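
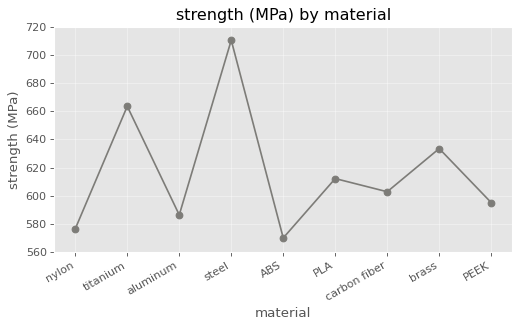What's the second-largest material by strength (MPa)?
titanium

Top 3: steel ≈ 720, titanium ≈ 660, brass ≈ 640.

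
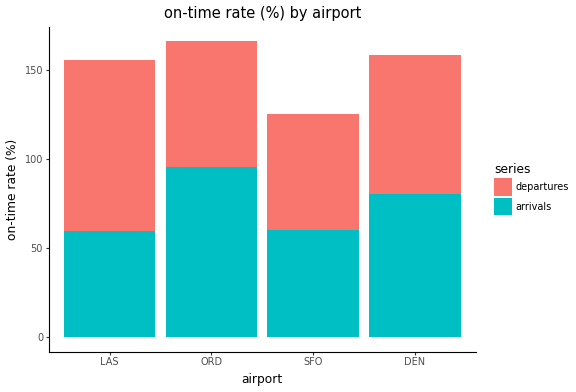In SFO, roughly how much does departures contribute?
≈ 60

departures top ≈ 120, bottom ≈ 60; segment ≈ 60.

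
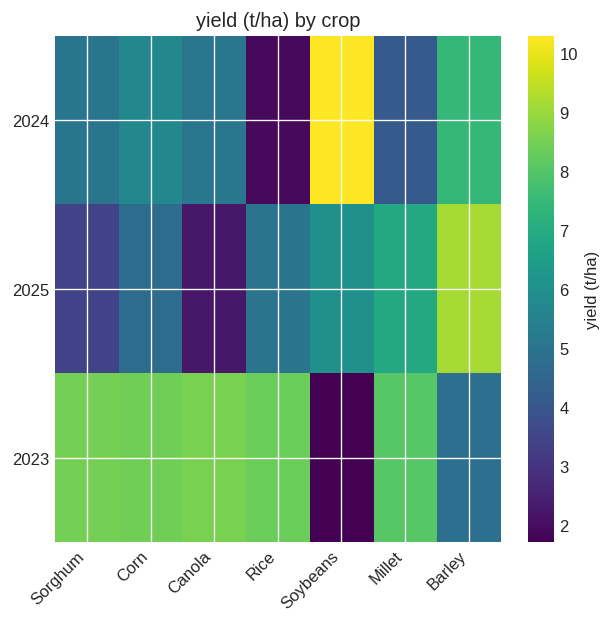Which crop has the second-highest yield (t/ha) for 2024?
Barley

Top 3 for 2024: Soybeans ≈ 10, Barley ≈ 7, Corn ≈ 6.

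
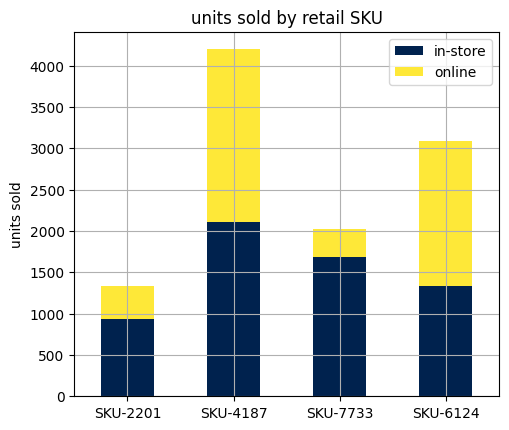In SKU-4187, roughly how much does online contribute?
≈ 2000

online top ≈ 4000, bottom ≈ 2000; segment ≈ 2000.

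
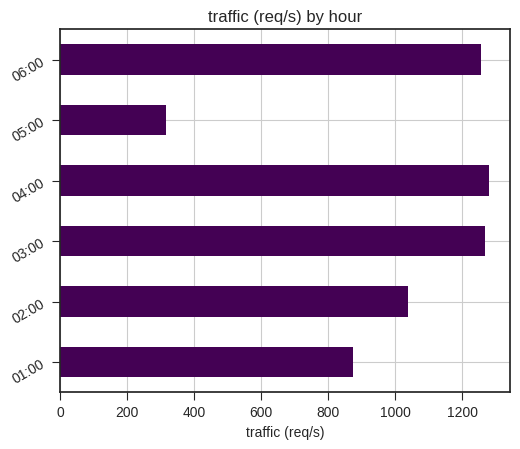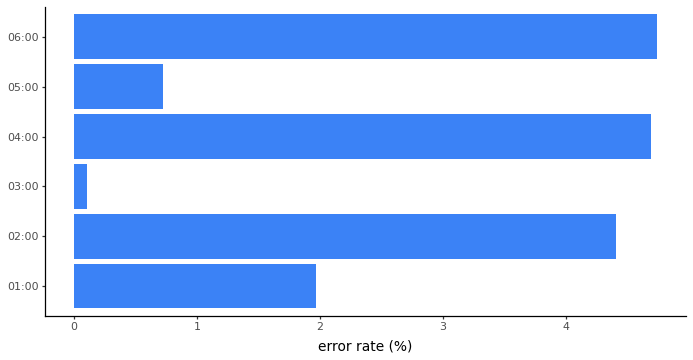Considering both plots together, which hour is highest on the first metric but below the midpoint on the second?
Chart 2 median error rate (%) ≈ 3; below-median hours: 01:00, 03:00, 05:00. Among those, 03:00 has the highest traffic (req/s) (≈ 1200).

03:00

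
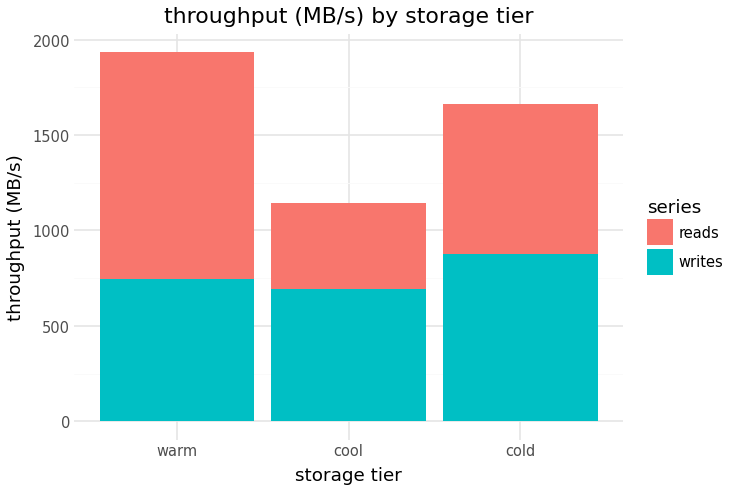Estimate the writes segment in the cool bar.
≈ 600

writes top ≈ 600, bottom ≈ 0; segment ≈ 600.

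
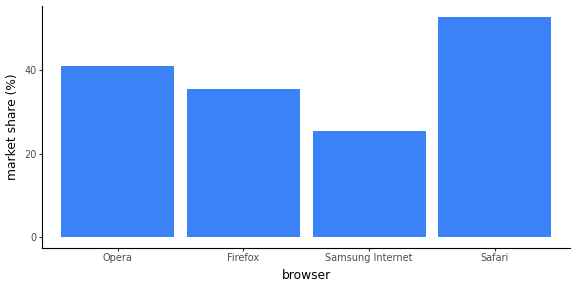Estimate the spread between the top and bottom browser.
≈ 30

Max Safari ≈ 55, min Samsung Internet ≈ 25; range ≈ 30.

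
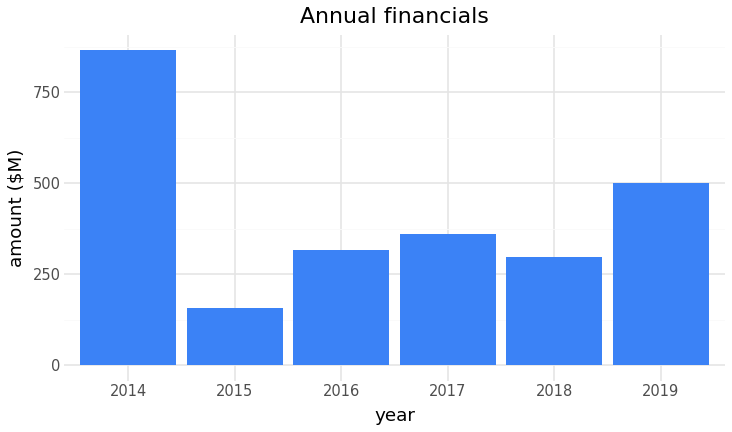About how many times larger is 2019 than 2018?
2019 ≈ 500, 2018 ≈ 300; 500/300 ≈ 1.67.

≈ 1.67×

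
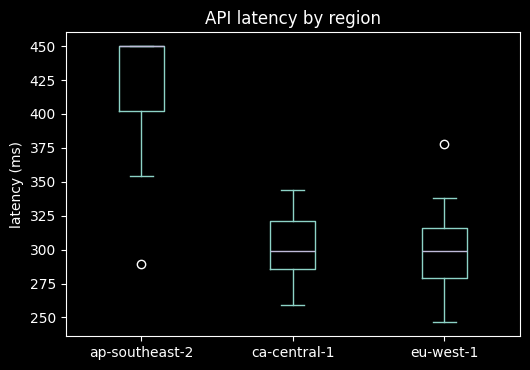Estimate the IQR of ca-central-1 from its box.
Q3 ≈ 320, Q1 ≈ 280; IQR ≈ 40.

≈ 40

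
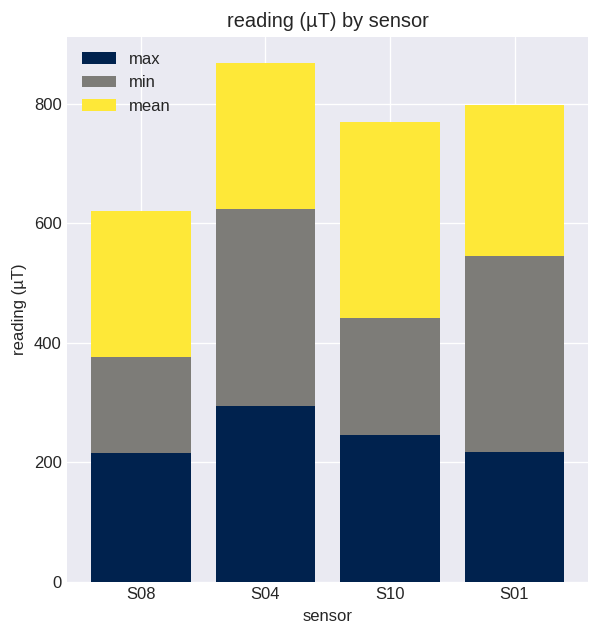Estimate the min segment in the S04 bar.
≈ 300

min top ≈ 600, bottom ≈ 300; segment ≈ 300.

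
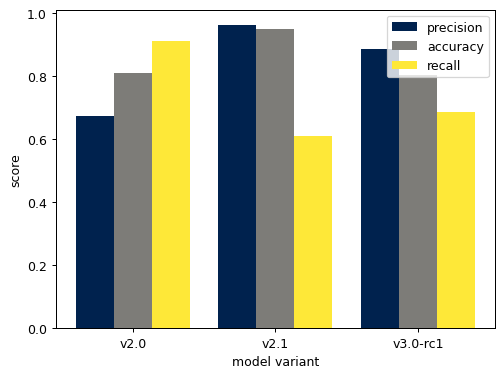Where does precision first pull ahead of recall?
v2.1

v2.0: precision ≈ 0.7 vs recall ≈ 0.9 (not yet); v2.1: precision ≈ 1.0 vs recall ≈ 0.6 (first crossover).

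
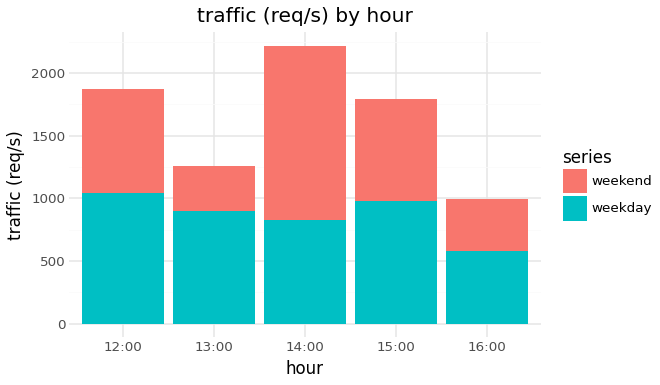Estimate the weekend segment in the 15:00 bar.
≈ 800

weekend top ≈ 1800, bottom ≈ 1000; segment ≈ 800.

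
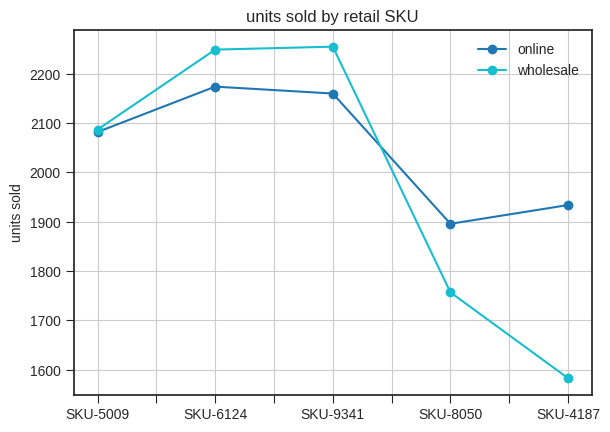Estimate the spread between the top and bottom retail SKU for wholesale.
Max SKU-9341 ≈ 2300, min SKU-4187 ≈ 1600; range ≈ 700.

≈ 700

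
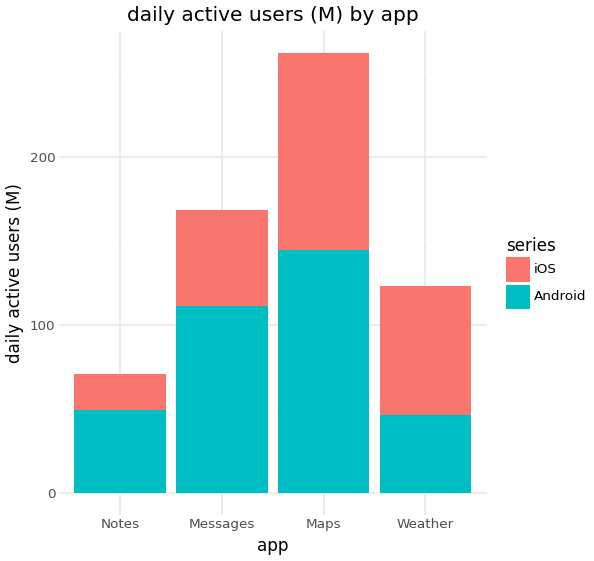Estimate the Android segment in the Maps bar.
≈ 150

Android top ≈ 150, bottom ≈ 0; segment ≈ 150.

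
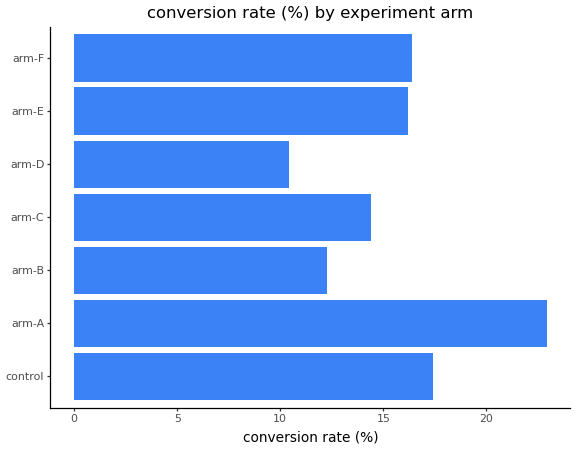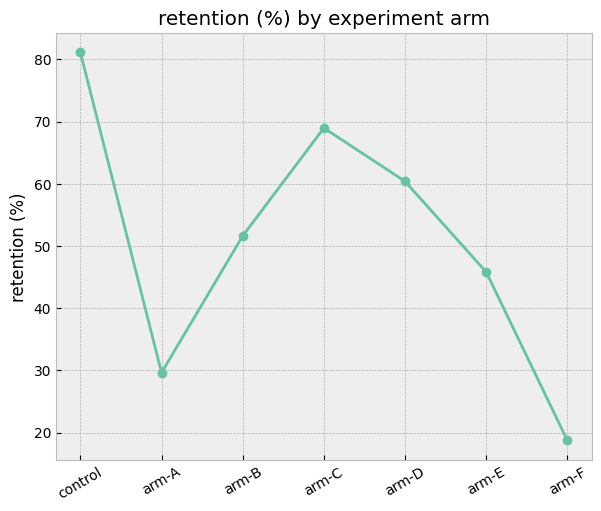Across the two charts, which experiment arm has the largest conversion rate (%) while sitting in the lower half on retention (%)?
arm-A

Chart 2 median retention (%) ≈ 50; below-median experiment arms: arm-A, arm-E, arm-F. Among those, arm-A has the highest conversion rate (%) (≈ 25).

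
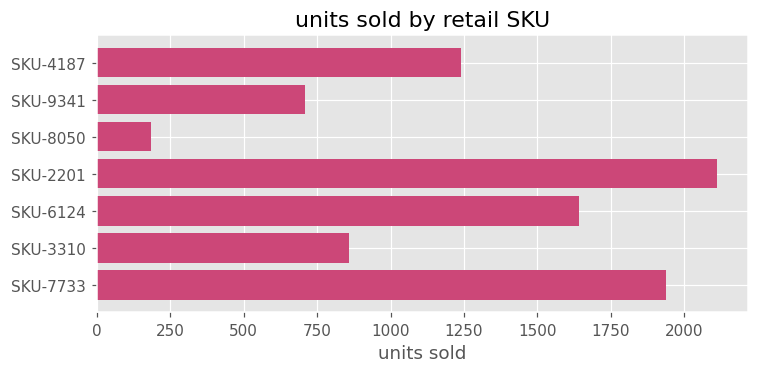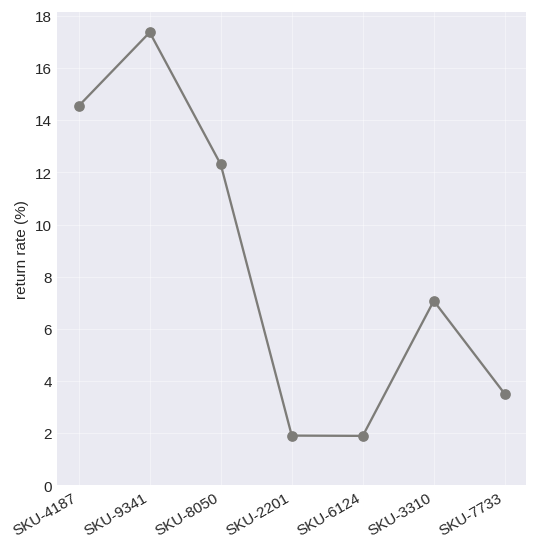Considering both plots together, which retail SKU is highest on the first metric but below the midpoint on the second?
SKU-2201

Chart 2 median return rate (%) ≈ 8; below-median retail SKUs: SKU-2201, SKU-6124, SKU-7733. Among those, SKU-2201 has the highest units sold (≈ 2200).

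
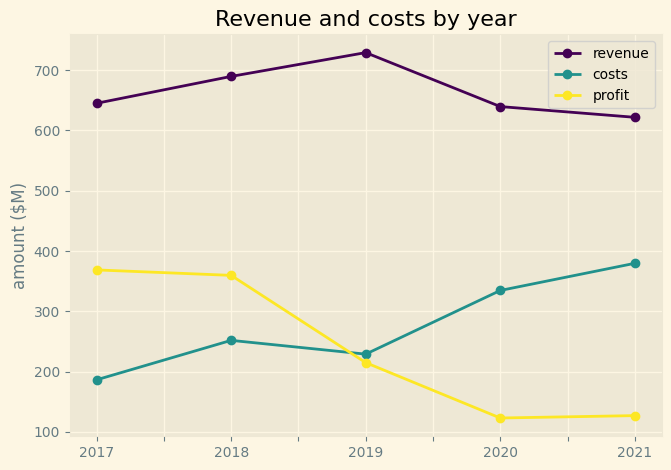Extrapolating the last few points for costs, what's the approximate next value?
Last three: 200, 300, 400 → slope ≈ 100/step → next ≈ 500.

≈ 500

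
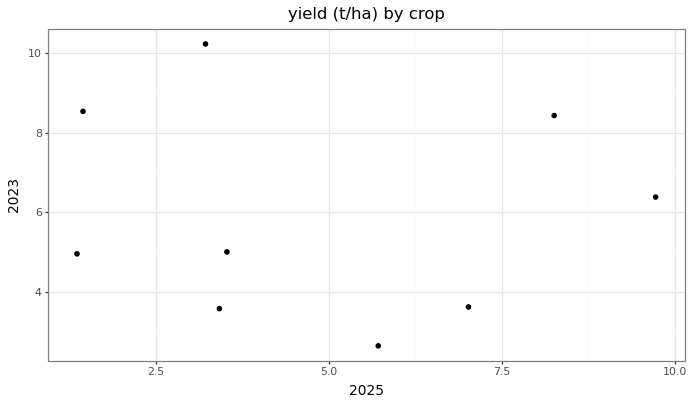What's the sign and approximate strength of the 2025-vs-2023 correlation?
no clear correlation

Points are roughly uncorrelated; weak (|r| ≈ 0.1).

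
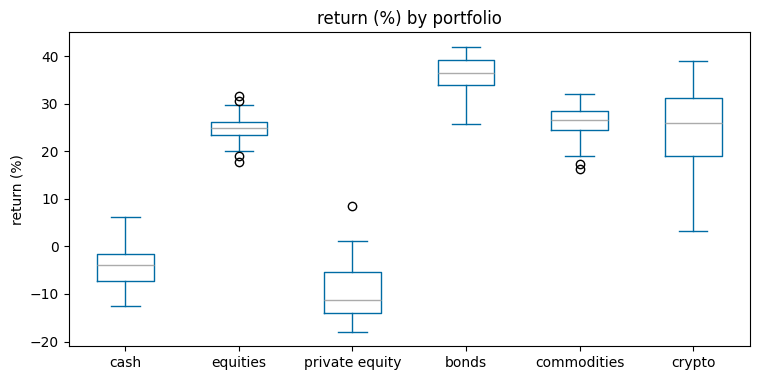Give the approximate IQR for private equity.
Q3 ≈ -5, Q1 ≈ -15; IQR ≈ 10.

≈ 10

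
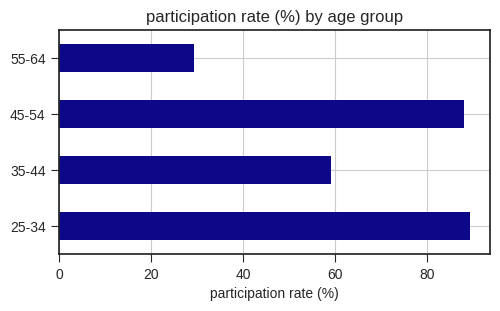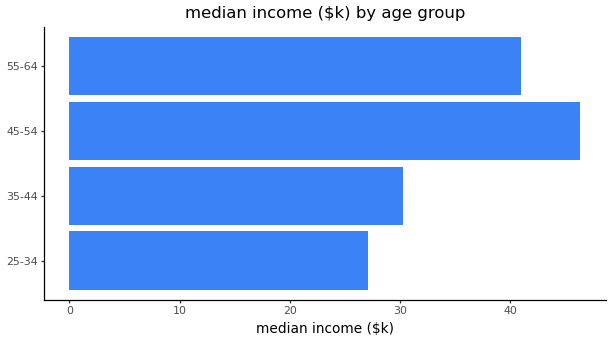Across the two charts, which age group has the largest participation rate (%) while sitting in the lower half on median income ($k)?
Chart 2 median median income ($k) ≈ 35; below-median age groups: 25-34, 35-44. Among those, 25-34 has the highest participation rate (%) (≈ 90).

25-34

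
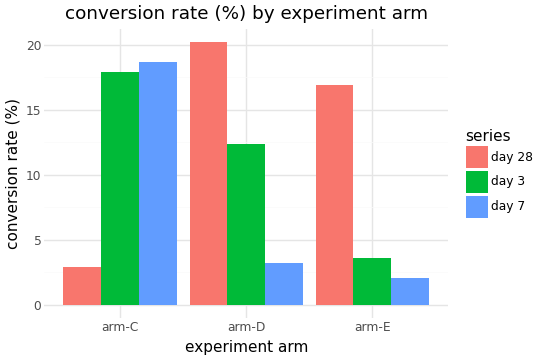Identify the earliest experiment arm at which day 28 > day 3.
arm-D

arm-C: day 28 ≈ 2 vs day 3 ≈ 18 (not yet); arm-D: day 28 ≈ 20 vs day 3 ≈ 12 (first crossover).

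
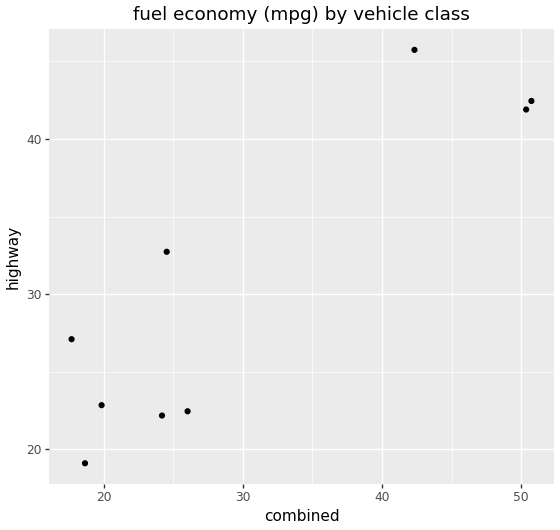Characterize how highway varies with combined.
positive, strong

Points are positively correlated; strong (|r| ≈ 0.9).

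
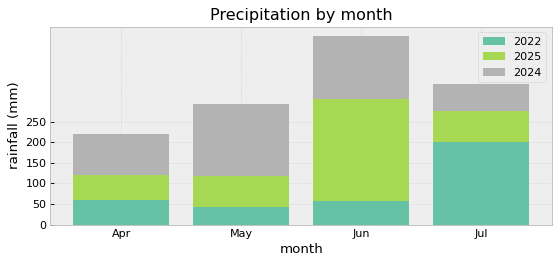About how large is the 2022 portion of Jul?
≈ 200

2022 top ≈ 200, bottom ≈ 0; segment ≈ 200.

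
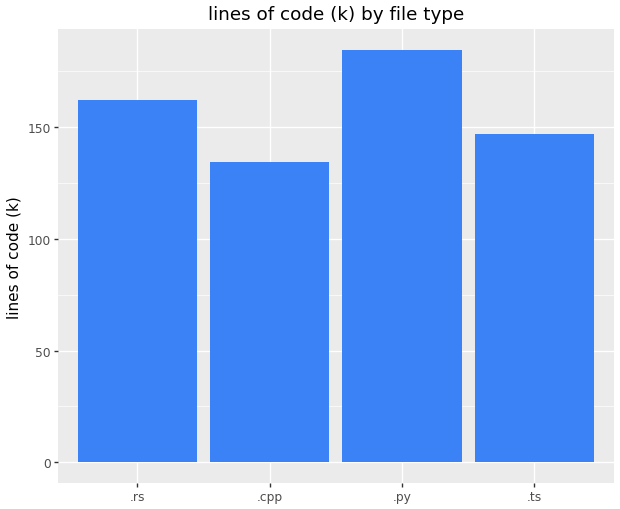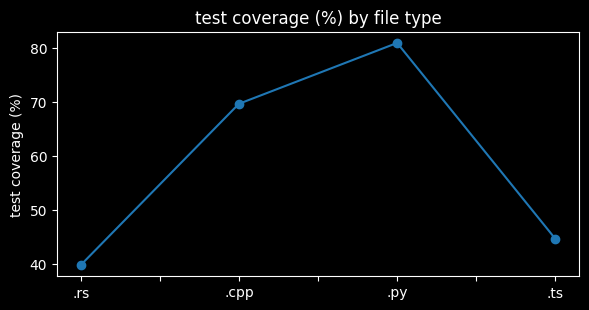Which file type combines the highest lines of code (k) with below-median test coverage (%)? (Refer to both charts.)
Chart 2 median test coverage (%) ≈ 60; below-median file types: .rs, .ts. Among those, .rs has the highest lines of code (k) (≈ 160).

.rs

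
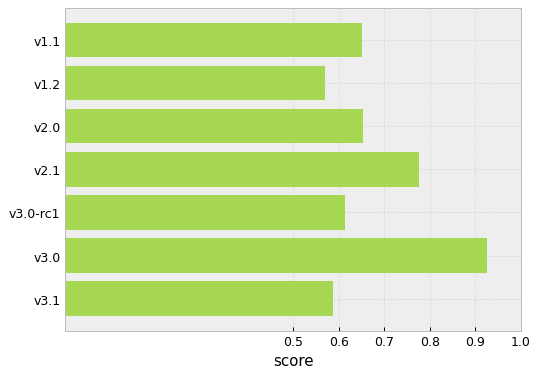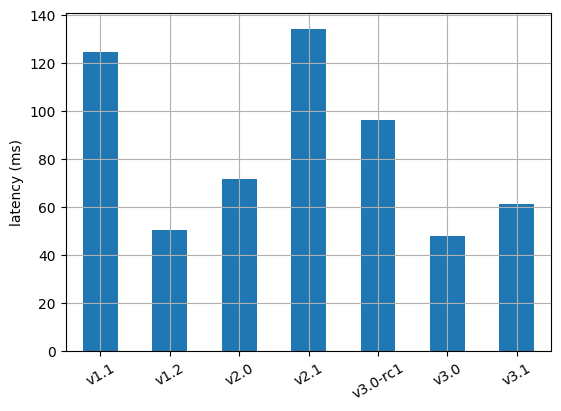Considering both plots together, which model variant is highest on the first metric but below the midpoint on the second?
v3.0

Chart 2 median latency (ms) ≈ 80; below-median model variants: v1.2, v3.0, v3.1. Among those, v3.0 has the highest score (≈ 0.9).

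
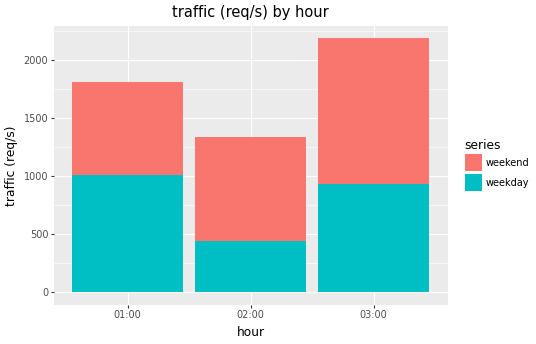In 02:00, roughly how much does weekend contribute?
weekend top ≈ 1400, bottom ≈ 400; segment ≈ 1000.

≈ 1000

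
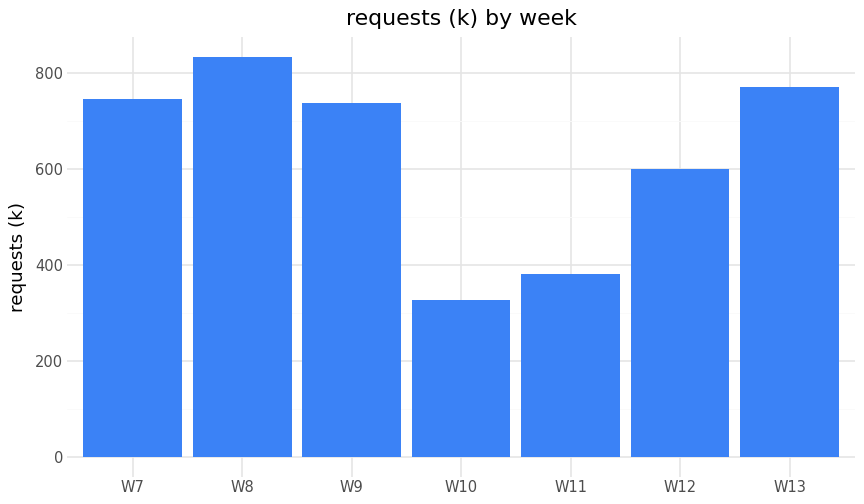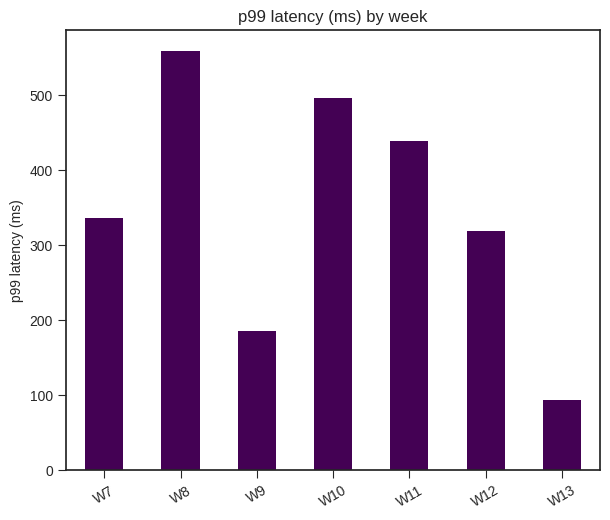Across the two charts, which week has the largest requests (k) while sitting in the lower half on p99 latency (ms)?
W13

Chart 2 median p99 latency (ms) ≈ 300; below-median weeks: W9, W12, W13. Among those, W13 has the highest requests (k) (≈ 800).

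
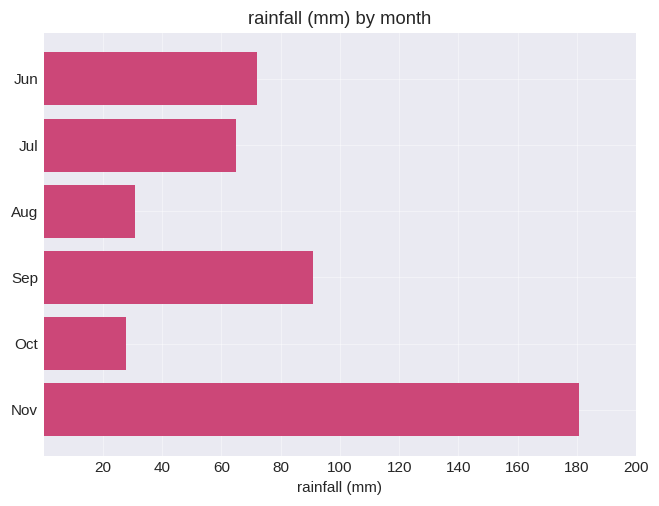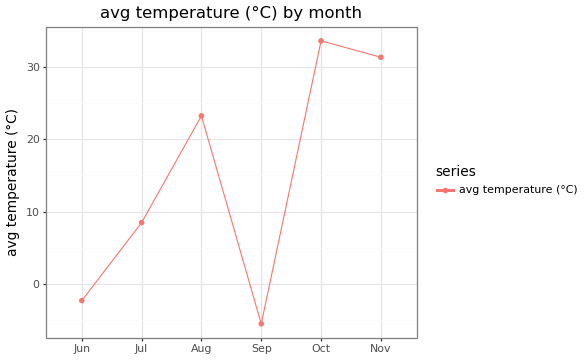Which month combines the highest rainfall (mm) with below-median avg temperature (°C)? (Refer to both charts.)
Sep

Chart 2 median avg temperature (°C) ≈ 15; below-median months: Jun, Jul, Sep. Among those, Sep has the highest rainfall (mm) (≈ 100).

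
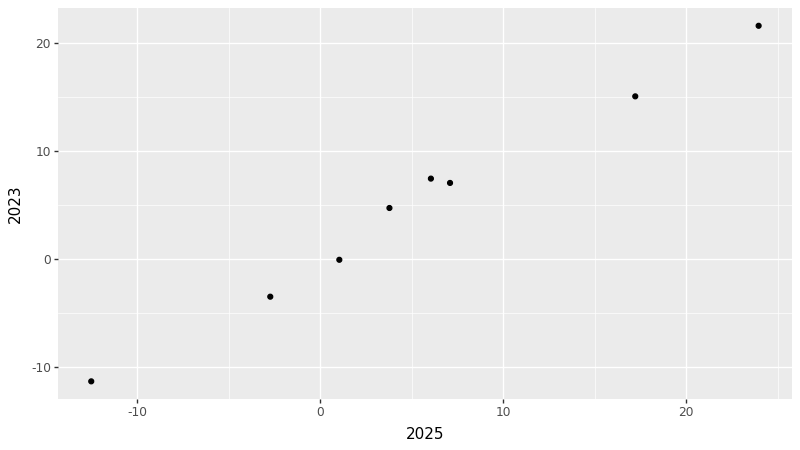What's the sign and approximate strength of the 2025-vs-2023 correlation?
positive, strong

Points are positively correlated; strong (|r| ≈ 1.0).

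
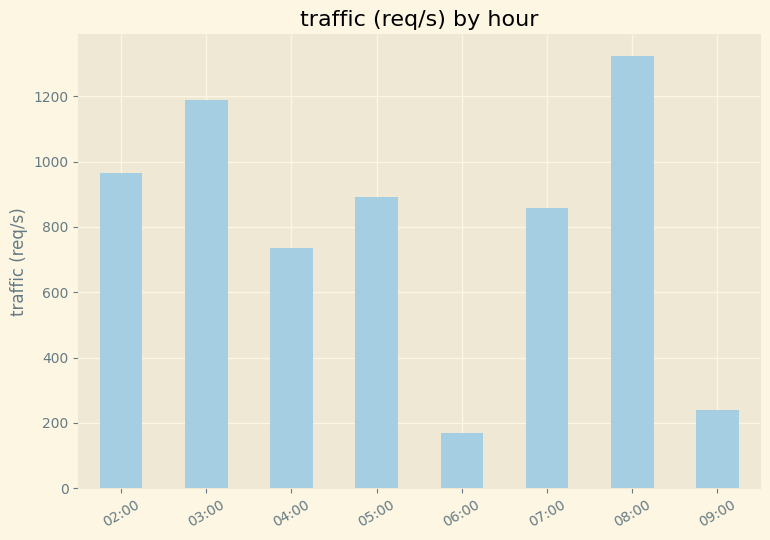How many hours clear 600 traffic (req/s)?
Above 600: 02:00, 03:00, 04:00, 05:00, 07:00, 08:00.

6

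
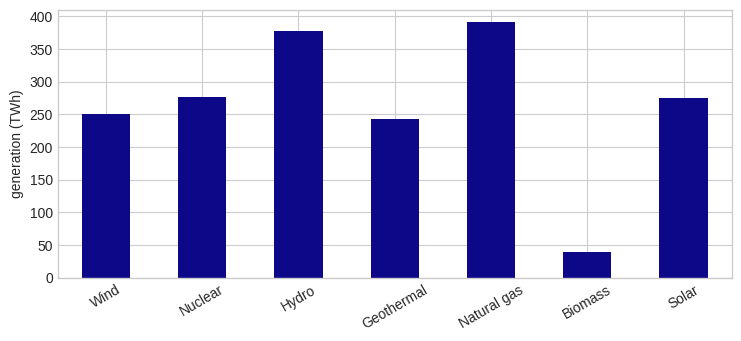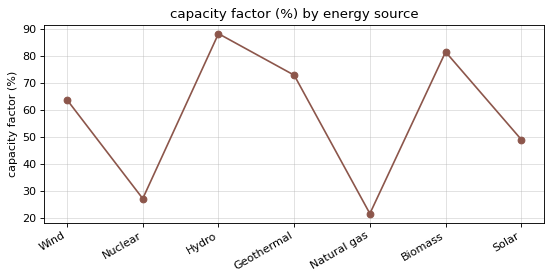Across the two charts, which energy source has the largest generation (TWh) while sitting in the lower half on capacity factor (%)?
Natural gas

Chart 2 median capacity factor (%) ≈ 60; below-median energy sources: Nuclear, Natural gas, Solar. Among those, Natural gas has the highest generation (TWh) (≈ 400).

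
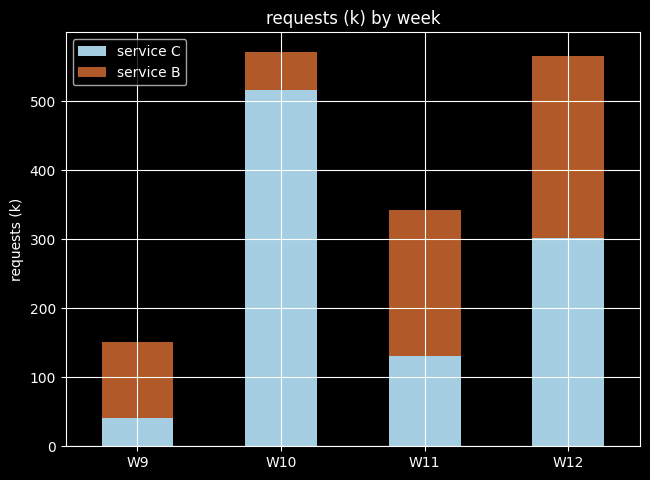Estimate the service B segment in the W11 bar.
≈ 200

service B top ≈ 350, bottom ≈ 150; segment ≈ 200.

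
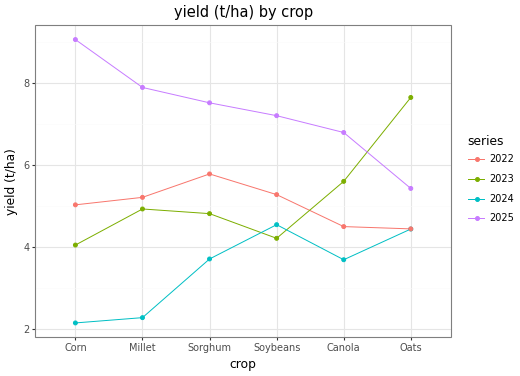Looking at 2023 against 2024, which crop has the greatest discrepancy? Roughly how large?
Oats, ≈ 4 t/ha

Oats: 2023 ≈ 8, 2024 ≈ 4 → gap ≈ 4. Next-largest (Millet) is only ≈ 3.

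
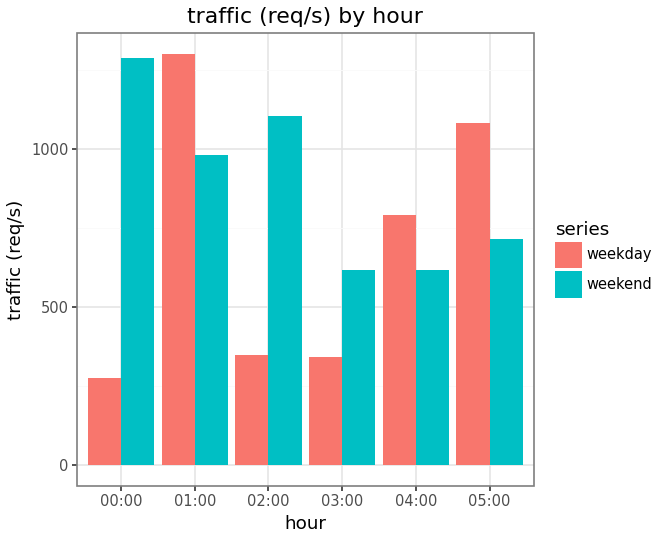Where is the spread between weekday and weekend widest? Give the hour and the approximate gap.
00:00, ≈ 1000 req/s

00:00: weekday ≈ 200, weekend ≈ 1200 → gap ≈ 1000. Next-largest (02:00) is only ≈ 800.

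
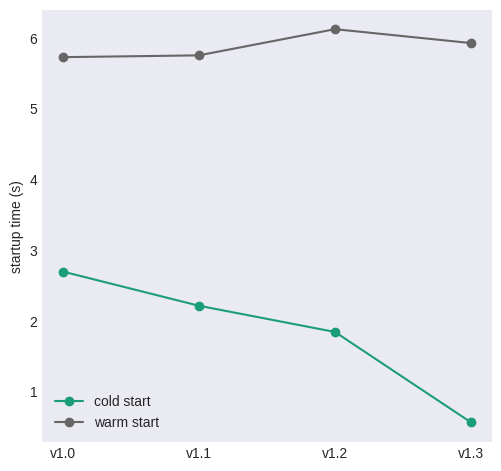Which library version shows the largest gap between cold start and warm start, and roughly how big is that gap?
v1.3, ≈ 5.5 s

v1.3: cold start ≈ 0.5, warm start ≈ 6.0 → gap ≈ 5.5. Next-largest (v1.2) is only ≈ 4.0.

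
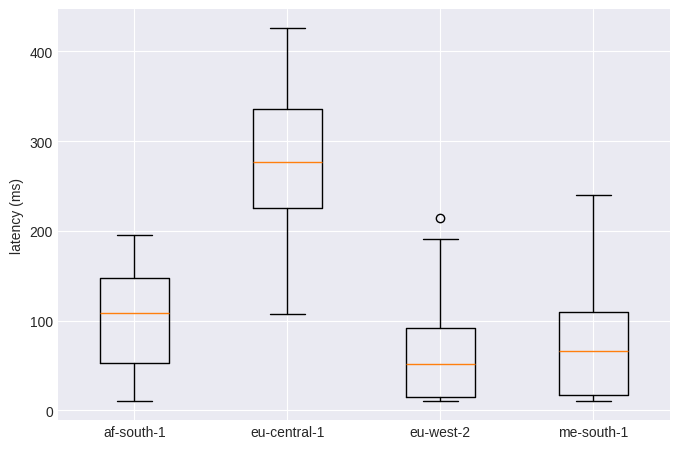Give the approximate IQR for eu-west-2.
≈ 75

Q3 ≈ 100, Q1 ≈ 25; IQR ≈ 75.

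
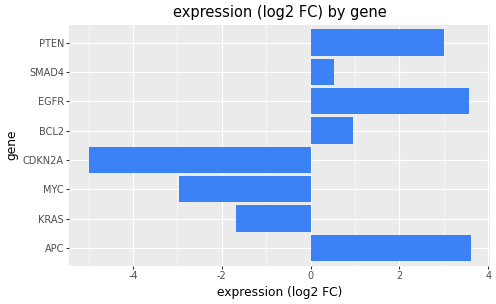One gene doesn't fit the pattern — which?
CDKN2A ≈ -5; the rest sit between ≈ -3 and ≈ 4.

CDKN2A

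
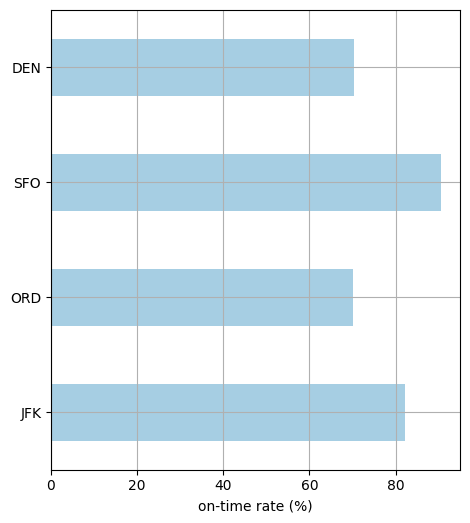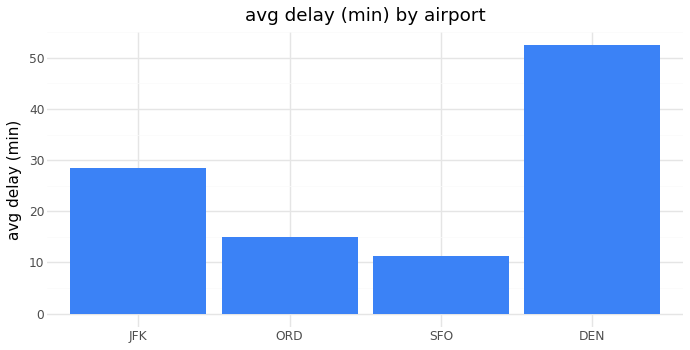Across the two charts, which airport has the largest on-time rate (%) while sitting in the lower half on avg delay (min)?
SFO

Chart 2 median avg delay (min) ≈ 20; below-median airports: ORD, SFO. Among those, SFO has the highest on-time rate (%) (≈ 90).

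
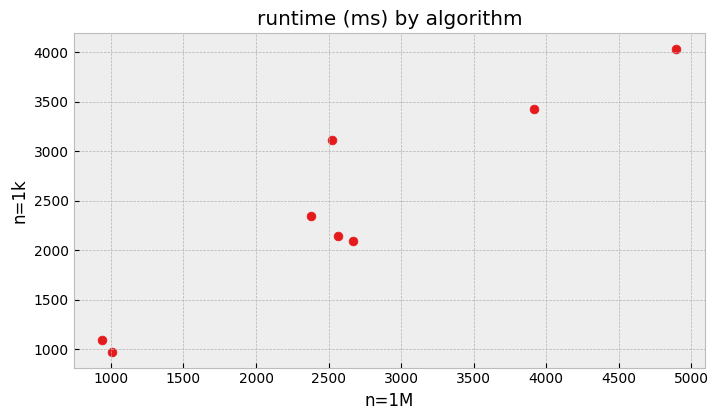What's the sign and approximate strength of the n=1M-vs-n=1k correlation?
positive, strong

Points are positively correlated; strong (|r| ≈ 0.9).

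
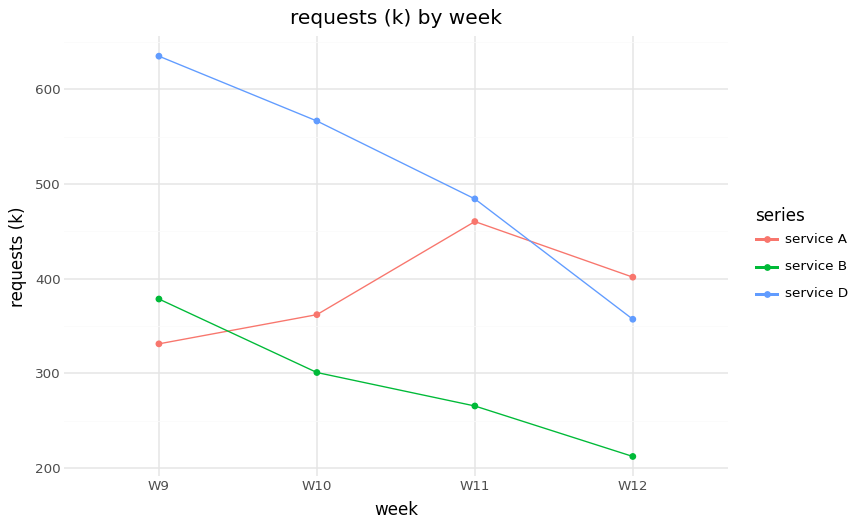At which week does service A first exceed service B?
W9: service A ≈ 350 vs service B ≈ 400 (not yet); W10: service A ≈ 350 vs service B ≈ 300 (first crossover).

W10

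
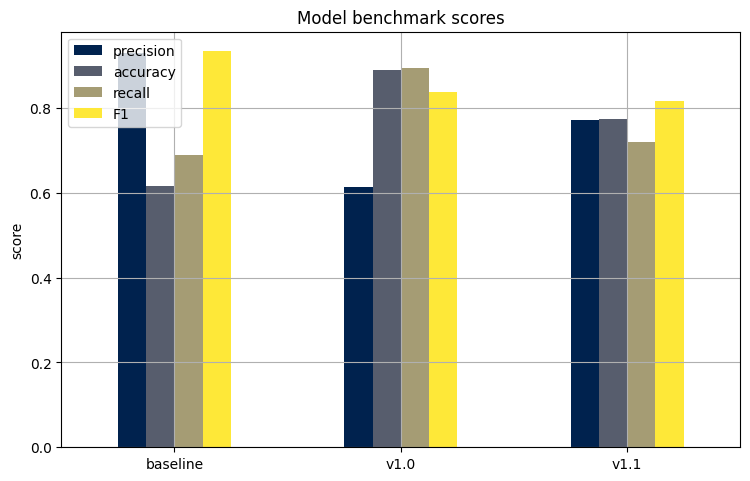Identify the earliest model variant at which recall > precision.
v1.0

baseline: recall ≈ 0.7 vs precision ≈ 0.9 (not yet); v1.0: recall ≈ 0.9 vs precision ≈ 0.6 (first crossover).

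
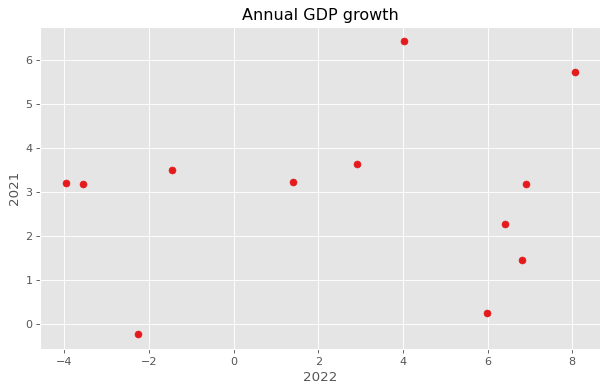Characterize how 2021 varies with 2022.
Points are roughly uncorrelated; weak (|r| ≈ 0.1).

no clear correlation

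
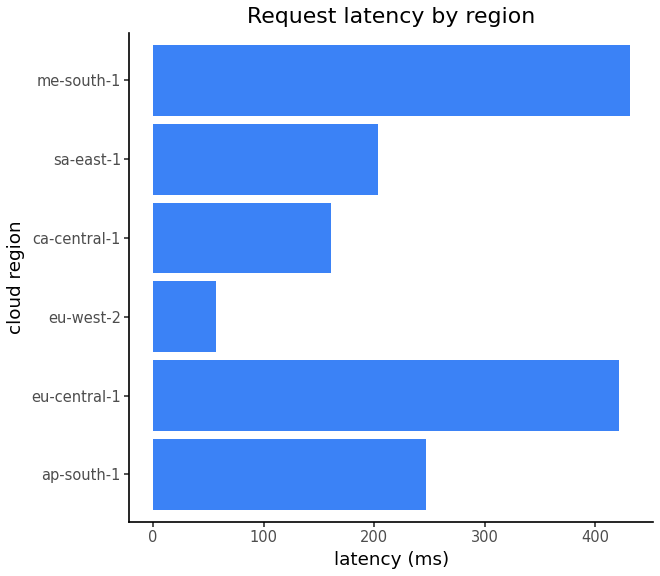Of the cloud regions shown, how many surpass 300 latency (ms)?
2

Above 300: eu-central-1, me-south-1.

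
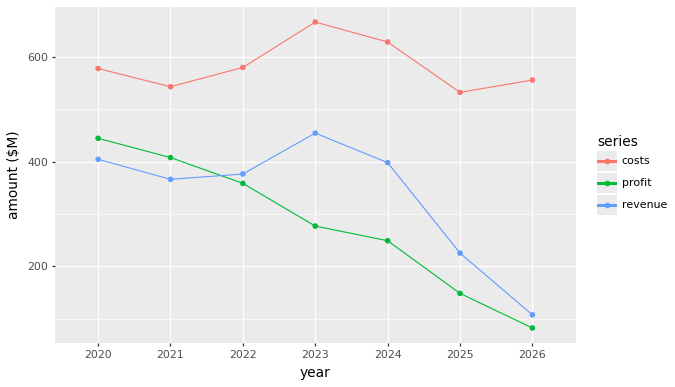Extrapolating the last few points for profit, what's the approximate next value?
Last three: 250, 150, 100 → slope ≈ -75/step → next ≈ 25.

≈ 25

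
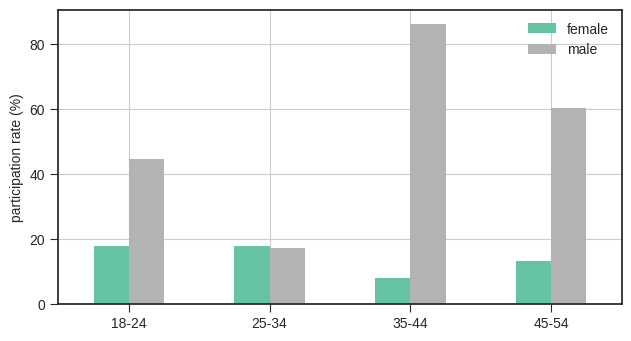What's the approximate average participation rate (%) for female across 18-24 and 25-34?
≈ 20

(20 + 20) / 2 ≈ 20.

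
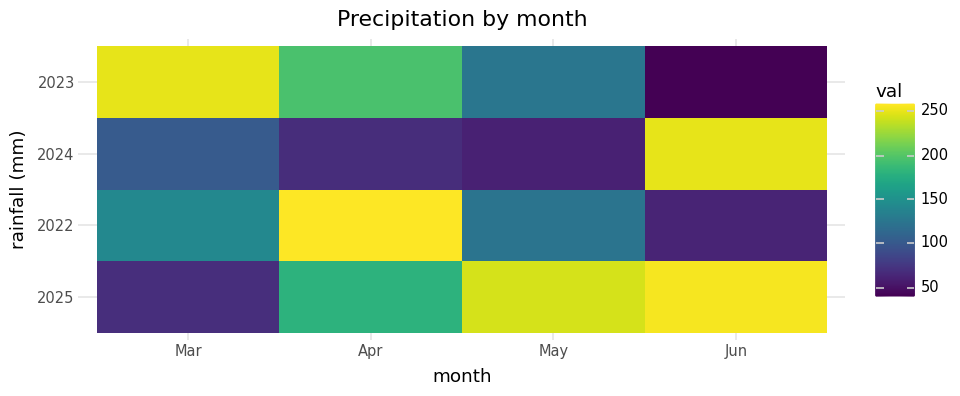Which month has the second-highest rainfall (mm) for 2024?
Mar

Top 3 for 2024: Jun ≈ 240, Mar ≈ 100, Apr ≈ 60.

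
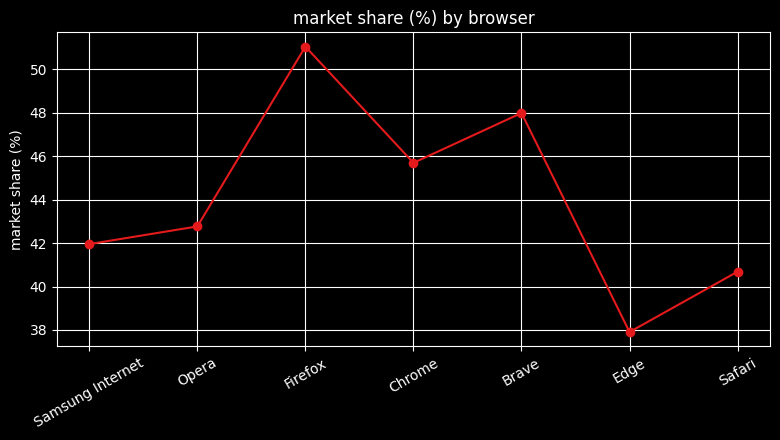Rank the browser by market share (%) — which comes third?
Top 4: Firefox ≈ 52, Brave ≈ 48, Chrome ≈ 46, Opera ≈ 42.

Chrome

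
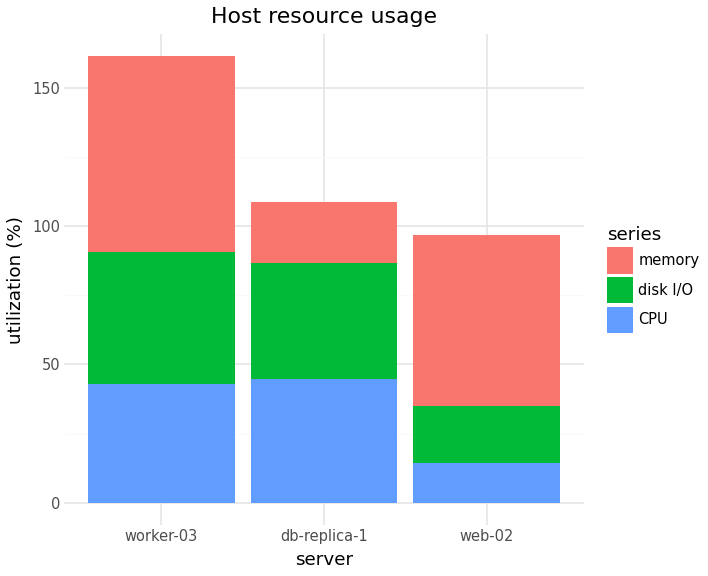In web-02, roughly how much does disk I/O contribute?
≈ 20

disk I/O top ≈ 40, bottom ≈ 20; segment ≈ 20.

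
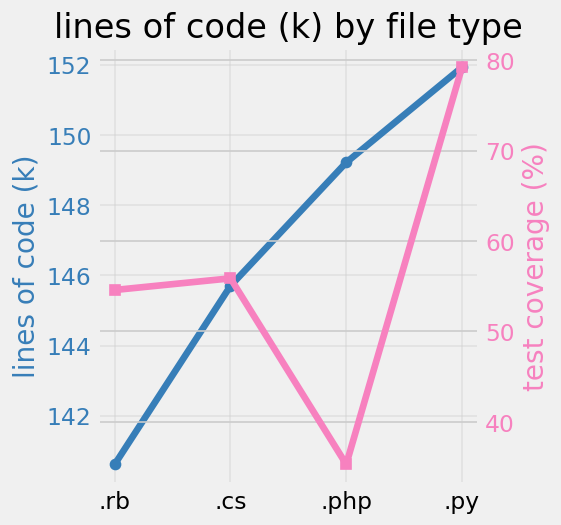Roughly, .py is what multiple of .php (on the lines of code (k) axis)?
.py ≈ 152, .php ≈ 149; 152/149 ≈ 1.02.

≈ 1.02×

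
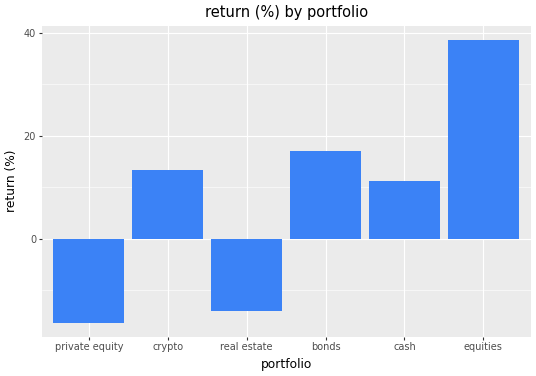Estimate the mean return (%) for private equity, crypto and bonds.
≈ 5

(-15 + 15 + 15) / 3 ≈ 5.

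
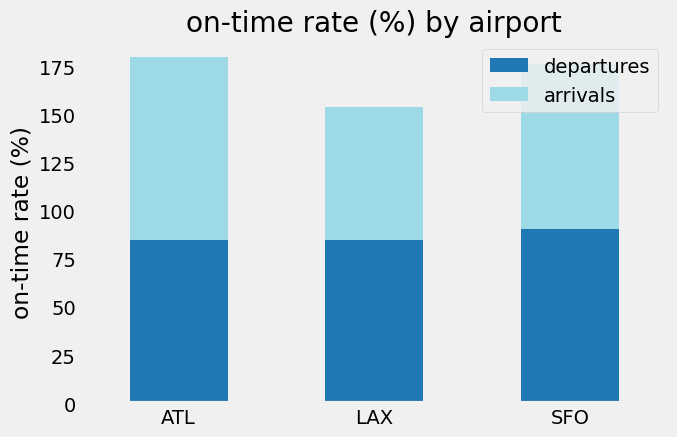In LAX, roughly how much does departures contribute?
≈ 80

departures top ≈ 80, bottom ≈ 0; segment ≈ 80.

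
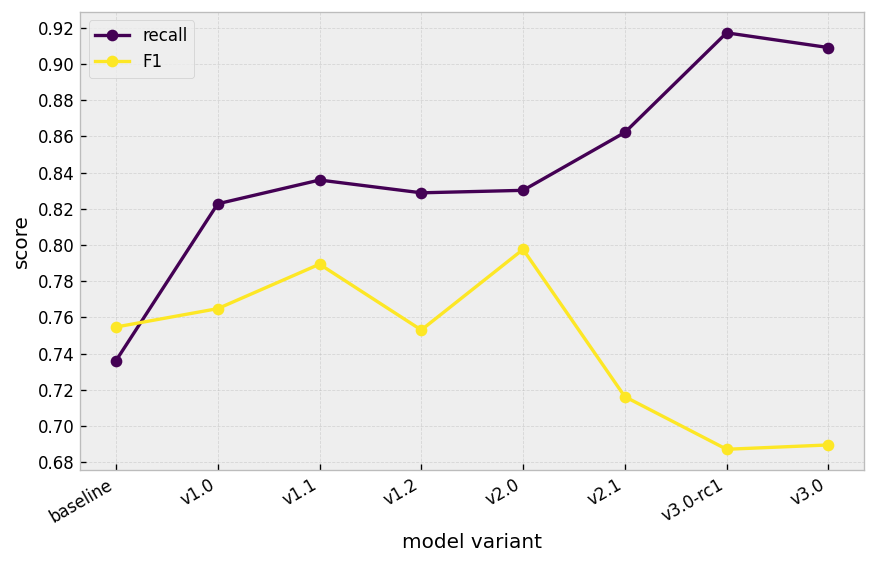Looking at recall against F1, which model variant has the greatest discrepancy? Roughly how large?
v3.0-rc1: recall ≈ 0.92, F1 ≈ 0.68 → gap ≈ 0.24. Next-largest (v3.0) is only ≈ 0.22.

v3.0-rc1, ≈ 0.24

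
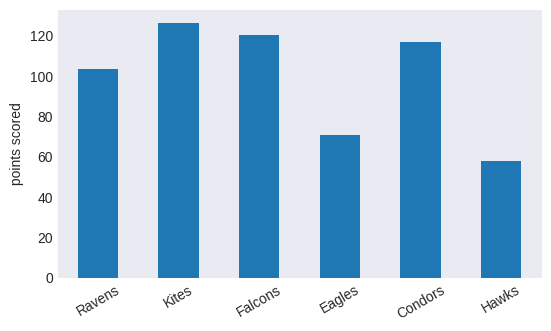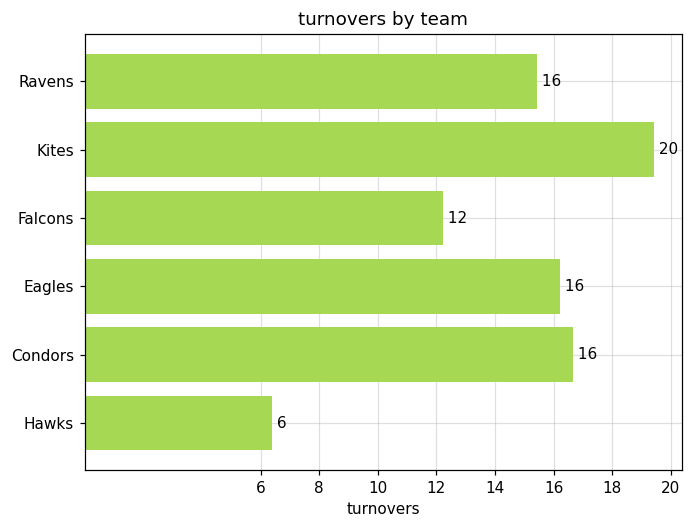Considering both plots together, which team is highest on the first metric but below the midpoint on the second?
Chart 2 median turnovers ≈ 16; below-median teams: Ravens, Falcons, Hawks. Among those, Falcons has the highest points scored (≈ 120).

Falcons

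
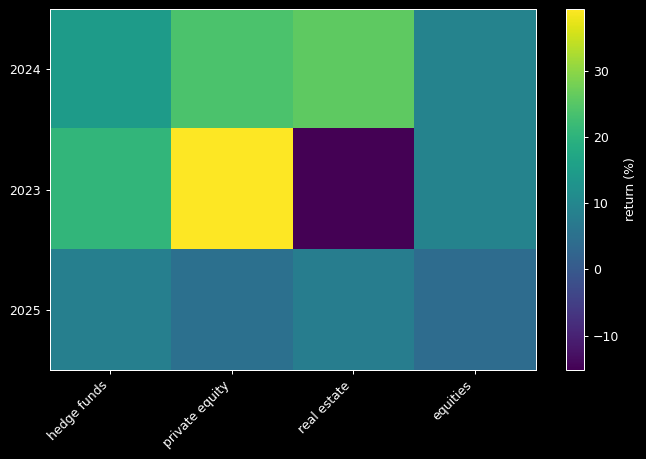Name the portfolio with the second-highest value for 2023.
Top 3 for 2023: private equity ≈ 40, hedge funds ≈ 20, equities ≈ 10.

hedge funds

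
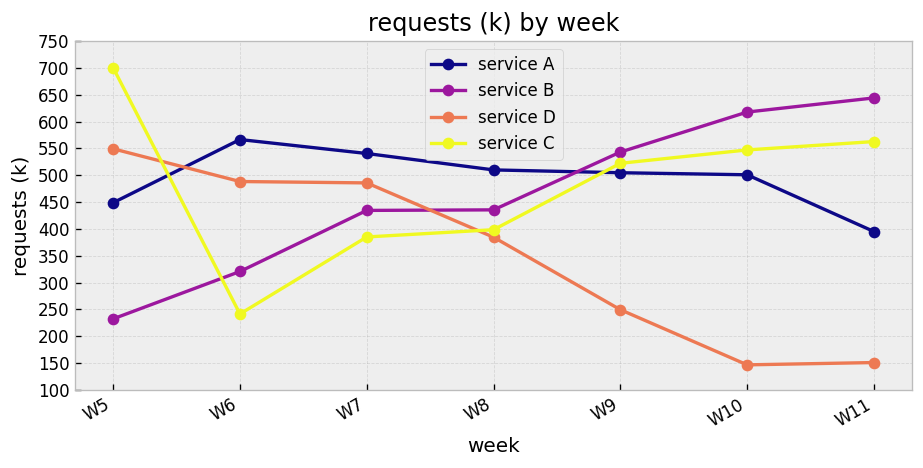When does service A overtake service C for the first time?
W5: service A ≈ 450 vs service C ≈ 700 (not yet); W6: service A ≈ 550 vs service C ≈ 250 (first crossover).

W6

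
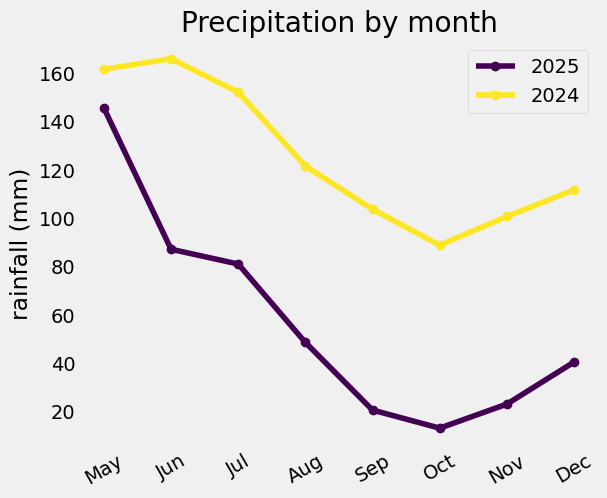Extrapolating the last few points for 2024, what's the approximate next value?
Last three: 80, 100, 120 → slope ≈ 20/step → next ≈ 140.

≈ 140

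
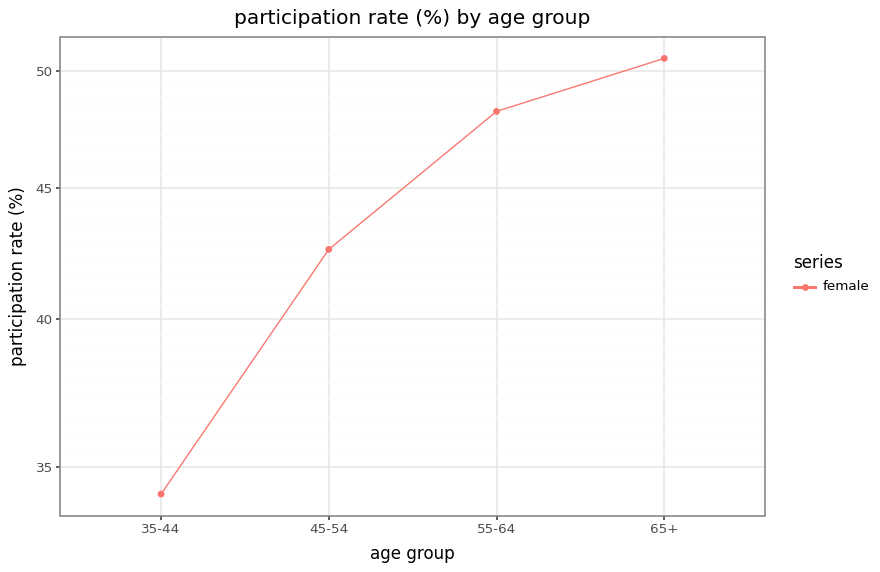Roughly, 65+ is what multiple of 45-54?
≈ 1.19×

65+ ≈ 50, 45-54 ≈ 42; 50/42 ≈ 1.19.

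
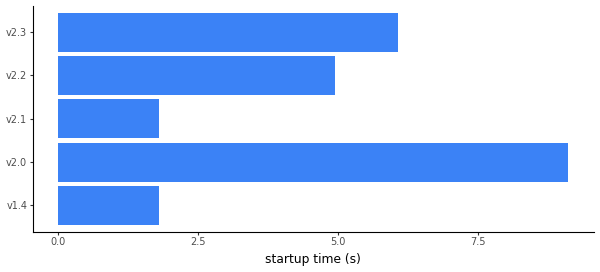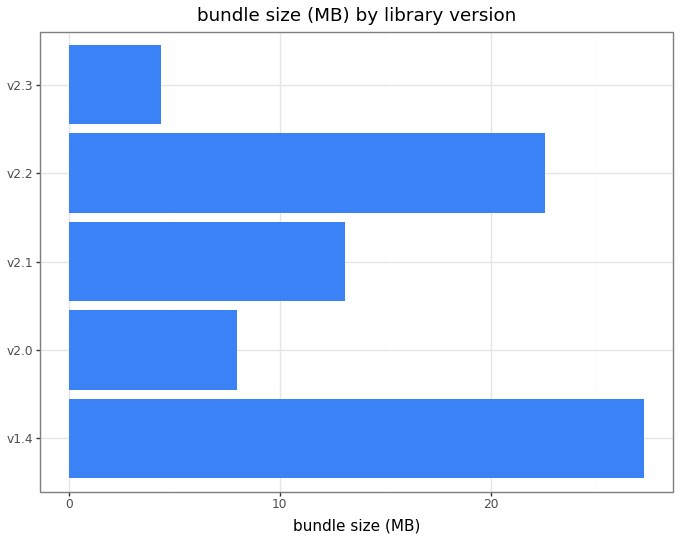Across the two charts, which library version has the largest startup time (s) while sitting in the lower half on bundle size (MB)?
v2.0

Chart 2 median bundle size (MB) ≈ 15; below-median library versions: v2.0, v2.3. Among those, v2.0 has the highest startup time (s) (≈ 9).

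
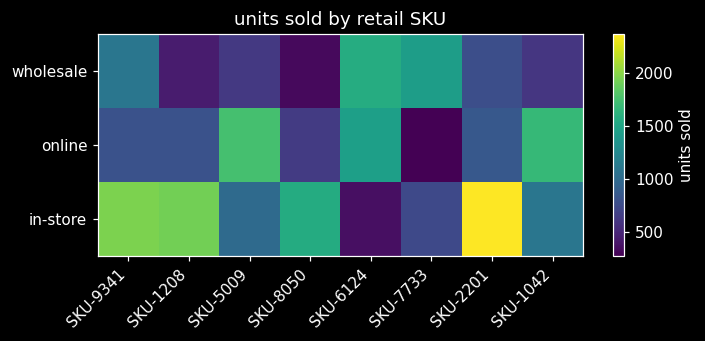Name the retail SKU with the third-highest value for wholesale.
SKU-9341

Top 4 for wholesale: SKU-6124 ≈ 1600, SKU-7733 ≈ 1400, SKU-9341 ≈ 1000, SKU-2201 ≈ 800.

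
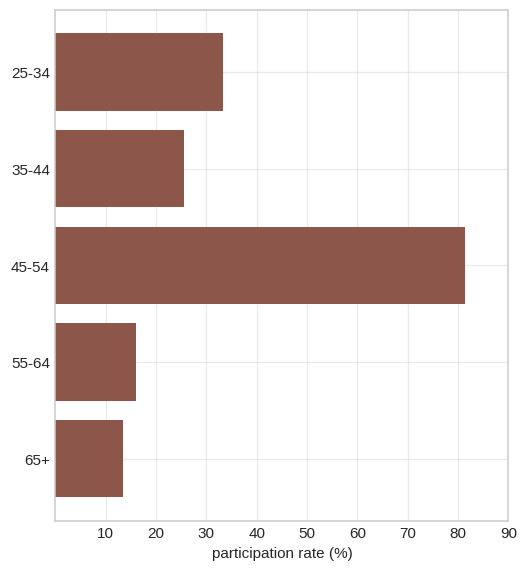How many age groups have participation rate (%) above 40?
Above 40: 45-54.

1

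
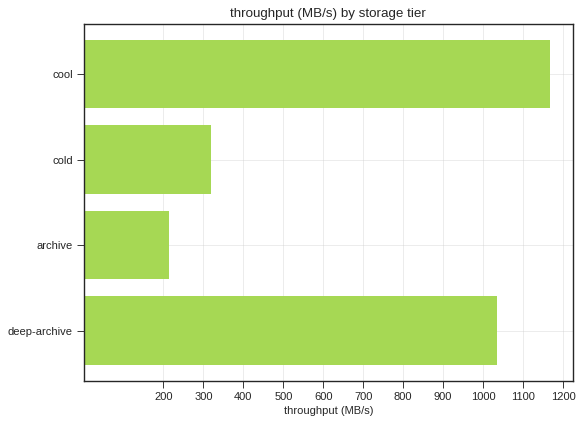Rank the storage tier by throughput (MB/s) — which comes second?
Top 3: cool ≈ 1200, deep-archive ≈ 1000, cold ≈ 300.

deep-archive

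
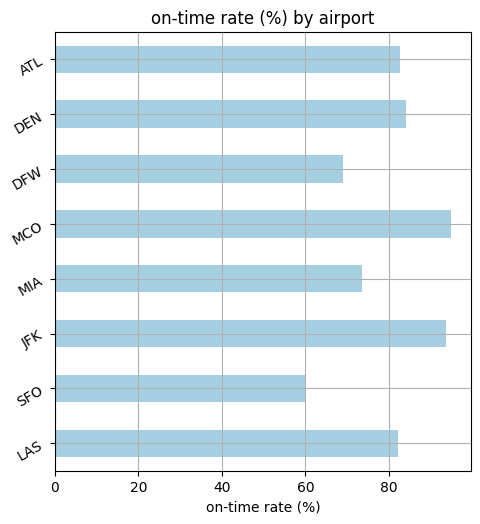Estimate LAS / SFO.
LAS ≈ 80, SFO ≈ 60; 80/60 ≈ 1.33.

≈ 1.33×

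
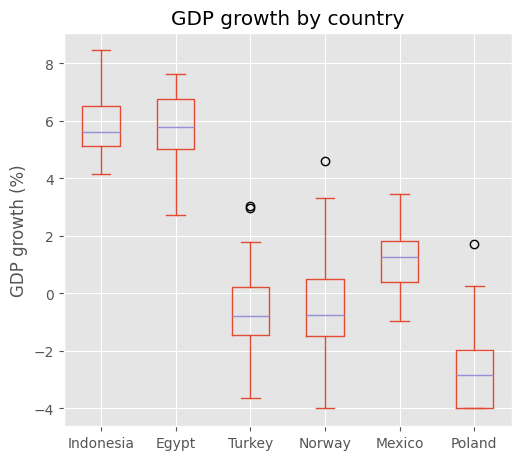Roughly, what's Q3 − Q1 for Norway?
≈ 2

Q3 ≈ 1, Q1 ≈ -1; IQR ≈ 2.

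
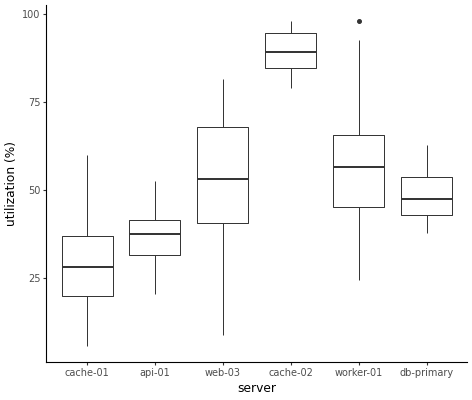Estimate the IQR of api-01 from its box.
≈ 10

Q3 ≈ 40, Q1 ≈ 30; IQR ≈ 10.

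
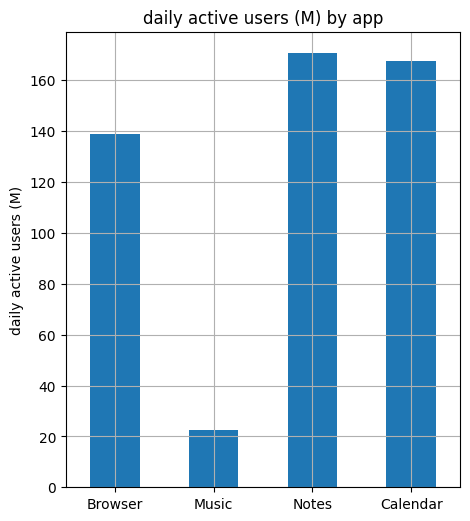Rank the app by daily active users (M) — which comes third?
Browser

Top 4: Notes ≈ 180, Calendar ≈ 160, Browser ≈ 140, Music ≈ 20.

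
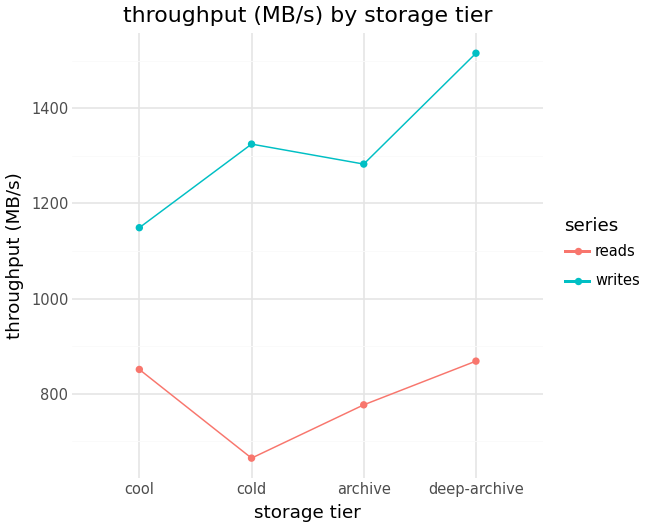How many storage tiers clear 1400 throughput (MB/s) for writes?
Above 1400: deep-archive.

1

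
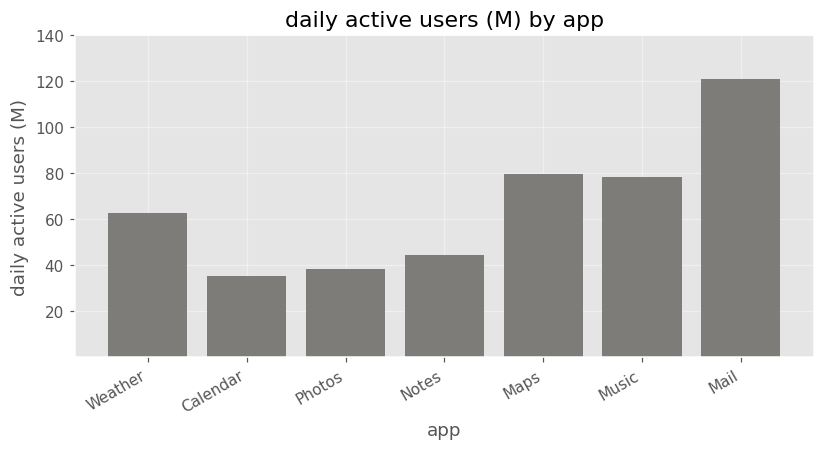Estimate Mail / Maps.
≈ 1.5×

Mail ≈ 120, Maps ≈ 80; 120/80 ≈ 1.5.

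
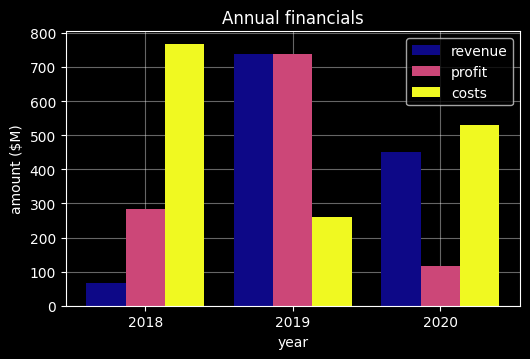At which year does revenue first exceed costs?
2019

2018: revenue ≈ 100 vs costs ≈ 800 (not yet); 2019: revenue ≈ 700 vs costs ≈ 300 (first crossover).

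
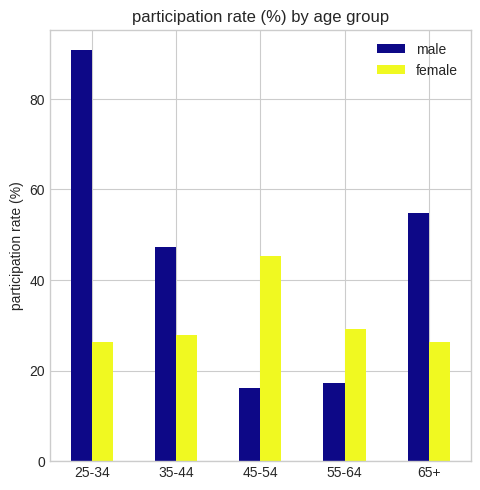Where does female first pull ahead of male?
45-54

35-44: female ≈ 30 vs male ≈ 50 (not yet); 45-54: female ≈ 50 vs male ≈ 20 (first crossover).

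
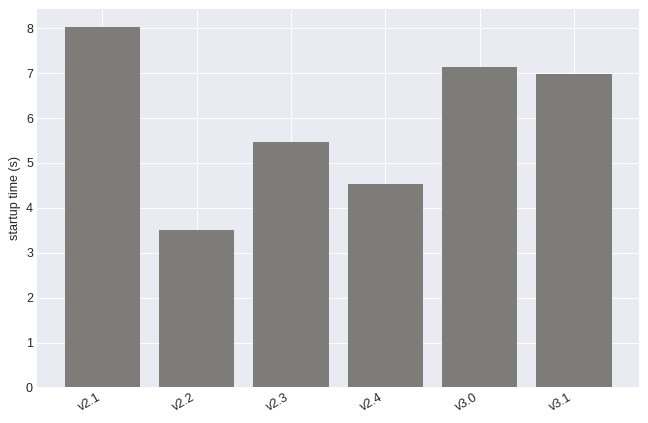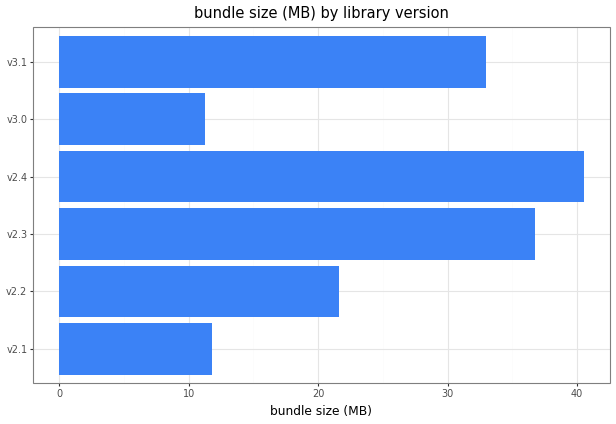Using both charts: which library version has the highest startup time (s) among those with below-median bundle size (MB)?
Chart 2 median bundle size (MB) ≈ 25; below-median library versions: v2.1, v2.2, v3.0. Among those, v2.1 has the highest startup time (s) (≈ 8).

v2.1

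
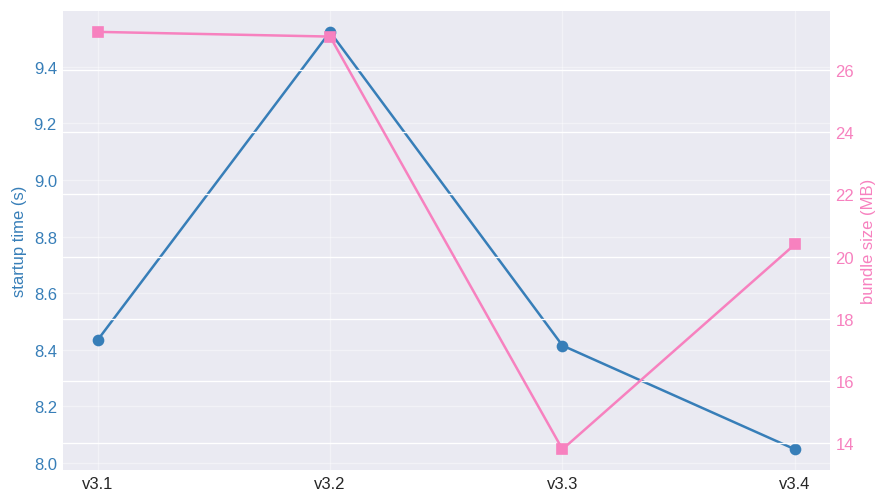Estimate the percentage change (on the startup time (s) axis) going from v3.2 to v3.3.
v3.2 ≈ 9.6, v3.3 ≈ 8.4; (8.4 − 9.6) / 9.6 ≈ -12.5%.

≈ -12.5%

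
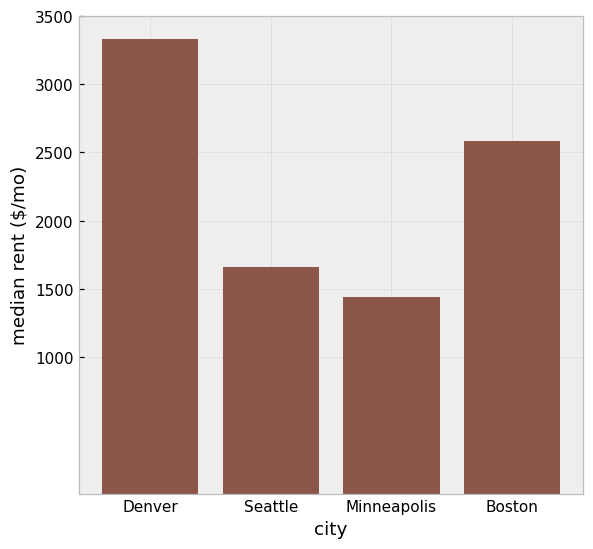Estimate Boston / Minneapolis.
Boston ≈ 2500, Minneapolis ≈ 1500; 2500/1500 ≈ 1.67.

≈ 1.67×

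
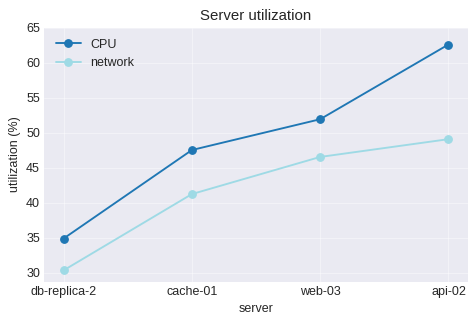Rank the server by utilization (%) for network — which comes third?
cache-01

Top 4 for network: api-02 ≈ 50, web-03 ≈ 45, cache-01 ≈ 40, db-replica-2 ≈ 30.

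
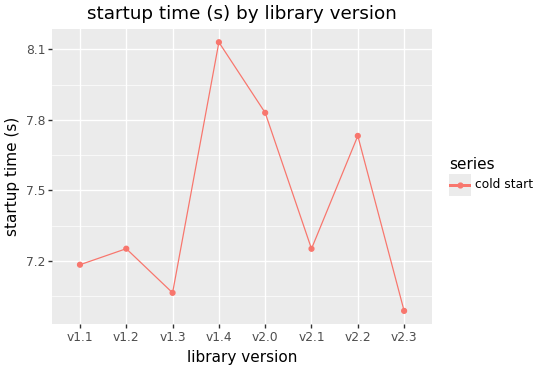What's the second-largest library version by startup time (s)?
Top 3: v1.4 ≈ 8.1, v2.0 ≈ 7.8, v2.2 ≈ 7.7.

v2.0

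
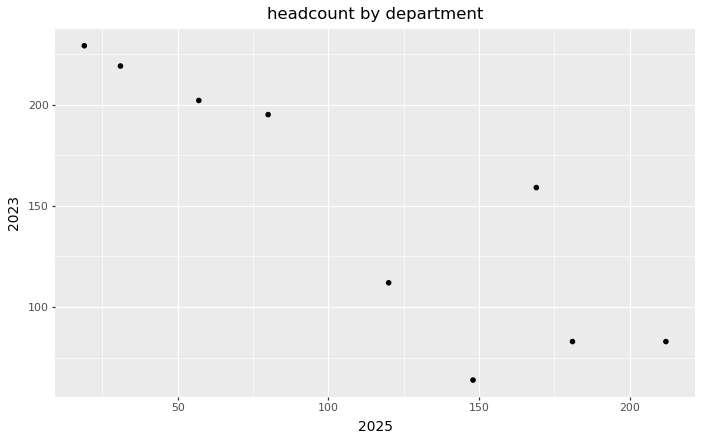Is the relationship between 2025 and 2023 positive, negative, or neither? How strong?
negative, strong

Points are negatively correlated; strong (|r| ≈ 0.9).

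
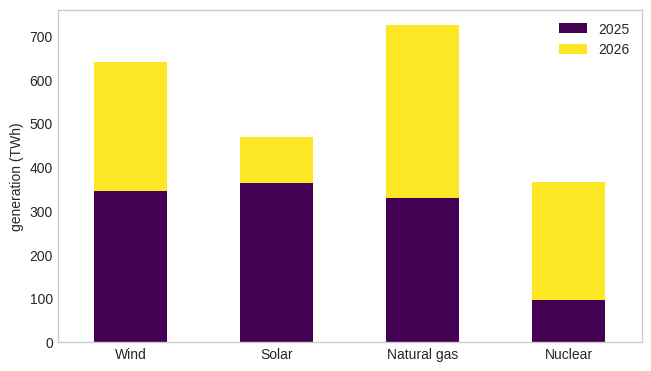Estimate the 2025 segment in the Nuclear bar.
≈ 100

2025 top ≈ 100, bottom ≈ 0; segment ≈ 100.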